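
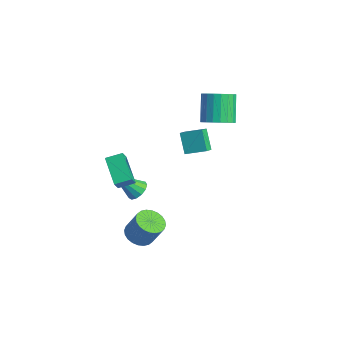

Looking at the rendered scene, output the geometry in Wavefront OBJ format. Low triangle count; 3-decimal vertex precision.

v 0.823 0.085 3.314
v 1.623 1.094 3.78
v 0.361 0.645 2.892
v 1.161 1.655 3.359
v 1.719 -0.075 2.121
v 2.519 0.935 2.588
v 1.257 0.486 1.7
v 2.057 1.495 2.166
v 0.167 -2.359 -1.461
v 0.802 -2.768 -1.546
v -0.467 -3.661 0.061
v 0.89 -2.468 -1.253
v 0.748 -2.134 -1.026
v 0.422 -1.871 -0.937
v 0.015 -1.763 -1.014
v -0.344 -1.845 -1.233
v -0.54 -2.089 -1.525
v -0.512 -2.42 -1.796
v -0.268 -2.731 -1.96
v 0.114 -2.924 -1.966
v 0.513 -2.938 -1.812
v 1.68 -4.365 0.713
v 0.001 -4.112 1.733
v 2.025 -3.408 1.044
v 0.346 -3.154 2.063
v 2.114 -4.806 1.537
v 0.435 -4.552 2.556
v 2.459 -3.848 1.867
v 0.78 -3.595 2.887
v 0.569 2.766 3.099
v 1.102 2.116 3.713
v 0.023 2.745 5.314
v -0.509 3.394 4.701
v 1.341 2.476 3.733
v 0.263 3.104 5.334
v 1.447 2.885 3.644
v 0.369 3.514 5.245
v 1.401 3.274 3.46
v 0.323 3.903 5.061
v 1.212 3.575 3.214
v 0.134 4.204 4.815
v 0.911 3.736 2.949
v -0.167 4.365 4.55
v 0.551 3.729 2.709
v -0.527 4.358 4.31
v 0.194 3.556 2.537
v -0.884 4.185 4.138
v -0.098 3.246 2.462
v -1.176 3.874 4.063
v -0.274 2.853 2.497
v -1.353 3.481 4.098
v -0.305 2.444 2.637
v -1.383 3.073 4.238
v -0.185 2.092 2.856
v -1.263 2.721 4.457
v 0.066 1.856 3.118
v -1.012 2.484 4.719
v 0.404 1.777 3.376
v -0.675 2.406 4.977
v 0.77 1.869 3.587
v -0.308 2.498 5.188
v 1.728 -3.085 -4.024
v 2.381 -2.551 -4.462
v 3.025 -2.102 -2.954
v 2.372 -2.635 -2.516
v 2.106 -2.307 -4.417
v 2.75 -1.857 -2.909
v 1.773 -2.181 -4.313
v 2.417 -1.731 -2.805
v 1.434 -2.192 -4.164
v 2.078 -1.743 -2.656
v 1.139 -2.34 -3.994
v 1.783 -1.89 -2.487
v 0.934 -2.601 -3.829
v 1.578 -2.151 -2.321
v 0.85 -2.935 -3.693
v 1.494 -2.486 -2.186
v 0.899 -3.292 -3.608
v 1.543 -2.843 -2.1
v 1.075 -3.618 -3.586
v 1.719 -3.169 -2.078
v 1.35 -3.863 -3.631
v 1.994 -3.413 -2.123
v 1.683 -3.989 -3.735
v 2.327 -3.539 -2.227
v 2.022 -3.977 -3.884
v 2.666 -3.528 -2.376
v 2.317 -3.83 -4.053
v 2.961 -3.38 -2.546
v 2.522 -3.569 -4.219
v 3.166 -3.119 -2.711
v 2.606 -3.234 -4.354
v 3.25 -2.785 -2.847
v 2.557 -2.877 -4.44
v 3.201 -2.428 -2.932
f 2 4 1
f 5 2 1
f 1 4 3
f 3 5 1
f 2 8 4
f 6 2 5
f 6 8 2
f 4 8 3
f 7 5 3
f 3 8 7
f 7 6 5
f 8 6 7
f 10 9 12
f 10 12 11
f 12 9 13
f 12 13 11
f 13 9 14
f 13 14 11
f 14 9 15
f 14 15 11
f 15 9 16
f 15 16 11
f 16 9 17
f 16 17 11
f 17 9 18
f 17 18 11
f 18 9 19
f 18 19 11
f 19 9 20
f 19 20 11
f 20 9 21
f 20 21 11
f 21 9 10
f 21 10 11
f 23 25 22
f 26 23 22
f 22 25 24
f 24 26 22
f 23 29 25
f 27 23 26
f 27 29 23
f 25 29 24
f 28 26 24
f 24 29 28
f 28 27 26
f 29 27 28
f 31 30 34
f 31 34 32
f 32 34 35
f 32 35 33
f 34 30 36
f 34 36 35
f 35 36 37
f 35 37 33
f 36 30 38
f 36 38 37
f 37 38 39
f 37 39 33
f 38 30 40
f 38 40 39
f 39 40 41
f 39 41 33
f 40 30 42
f 40 42 41
f 41 42 43
f 41 43 33
f 42 30 44
f 42 44 43
f 43 44 45
f 43 45 33
f 44 30 46
f 44 46 45
f 45 46 47
f 45 47 33
f 46 30 48
f 46 48 47
f 47 48 49
f 47 49 33
f 48 30 50
f 48 50 49
f 49 50 51
f 49 51 33
f 50 30 52
f 50 52 51
f 51 52 53
f 51 53 33
f 52 30 54
f 52 54 53
f 53 54 55
f 53 55 33
f 54 30 56
f 54 56 55
f 55 56 57
f 55 57 33
f 56 30 58
f 56 58 57
f 57 58 59
f 57 59 33
f 58 30 60
f 58 60 59
f 59 60 61
f 59 61 33
f 60 30 31
f 60 31 61
f 61 31 32
f 61 32 33
f 63 62 66
f 63 66 64
f 64 66 67
f 64 67 65
f 66 62 68
f 66 68 67
f 67 68 69
f 67 69 65
f 68 62 70
f 68 70 69
f 69 70 71
f 69 71 65
f 70 62 72
f 70 72 71
f 71 72 73
f 71 73 65
f 72 62 74
f 72 74 73
f 73 74 75
f 73 75 65
f 74 62 76
f 74 76 75
f 75 76 77
f 75 77 65
f 76 62 78
f 76 78 77
f 77 78 79
f 77 79 65
f 78 62 80
f 78 80 79
f 79 80 81
f 79 81 65
f 80 62 82
f 80 82 81
f 81 82 83
f 81 83 65
f 82 62 84
f 82 84 83
f 83 84 85
f 83 85 65
f 84 62 86
f 84 86 85
f 85 86 87
f 85 87 65
f 86 62 88
f 86 88 87
f 87 88 89
f 87 89 65
f 88 62 90
f 88 90 89
f 89 90 91
f 89 91 65
f 90 62 92
f 90 92 91
f 91 92 93
f 91 93 65
f 92 62 94
f 92 94 93
f 93 94 95
f 93 95 65
f 94 62 63
f 94 63 95
f 95 63 64
f 95 64 65



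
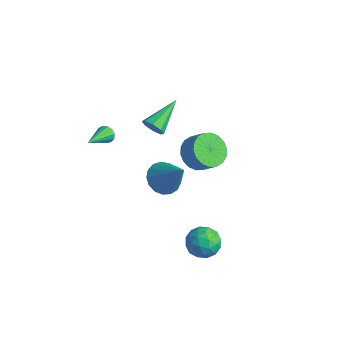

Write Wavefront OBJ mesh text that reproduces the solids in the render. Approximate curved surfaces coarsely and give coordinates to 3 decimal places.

v -2.481 -2.347 2.468
v -2.074 -2.382 2.18
v -2.119 -3.793 3.152
v -1.993 -2.25 2.415
v -2.067 -2.149 2.668
v -2.273 -2.111 2.857
v -2.544 -2.148 2.922
v -2.795 -2.248 2.844
v -2.947 -2.379 2.646
v -2.95 -2.501 2.392
v -2.805 -2.573 2.162
v -2.556 -2.574 2.029
v -2.284 -2.502 2.036
v -3.302 1.509 -0.475
v -3.027 1.773 -1.026
v -3.578 3.411 0.295
v -3.535 1.716 -1.069
v -3.906 1.538 -0.763
v -3.924 1.344 -0.289
v -3.578 1.246 0.076
v -3.07 1.303 0.118
v -2.698 1.48 -0.187
v -2.68 1.675 -0.661
v 1.447 -0.078 2.293
v 1.959 0.493 1.715
v 2.725 0.609 2.51
v 2.213 0.038 3.087
v 1.705 0.768 1.92
v 2.471 0.885 2.715
v 1.399 0.876 2.199
v 2.165 0.992 2.994
v 1.103 0.795 2.496
v 1.869 0.911 3.291
v 0.875 0.54 2.753
v 1.641 0.657 3.548
v 0.761 0.164 2.919
v 1.527 0.28 3.714
v 0.782 -0.261 2.96
v 1.548 -0.145 3.755
v 0.935 -0.649 2.87
v 1.701 -0.533 3.665
v 1.189 -0.925 2.665
v 1.955 -0.808 3.46
v 1.495 -1.032 2.386
v 2.261 -0.916 3.181
v 1.791 -0.951 2.089
v 2.557 -0.835 2.884
v 2.019 -0.697 1.832
v 2.785 -0.58 2.627
v 2.133 -0.32 1.666
v 2.899 -0.204 2.461
v 2.112 0.105 1.625
v 2.878 0.221 2.42
v -0.917 -0.014 -1.764
v -0.187 0.21 -2.346
v 0.417 0.074 -0.056
v -0.364 0.618 -2.229
v -0.667 0.881 -2.006
v -1.028 0.939 -1.727
v -1.363 0.778 -1.457
v -1.597 0.436 -1.257
v -1.674 -0.009 -1.174
v -1.578 -0.455 -1.225
v -1.331 -0.801 -1.401
v -0.989 -0.966 -1.659
v -0.63 -0.913 -1.942
v -0.338 -0.654 -2.184
v -0.178 -0.249 -2.33
v 2.982 -0.736 -2.163
v 3.895 -0.869 -2.224
v 2.745 -2.071 -2.796
v 3.658 -2.204 -2.857
v 3.245 -2.203 -2.029
v 3.392 -1.378 -1.638
v 3.248 -1.562 -3.382
v 3.395 -0.737 -2.991
v 4.06 -1.38 -2.977
v 4.058 -1.776 -2.141
v 2.582 -1.164 -2.879
v 2.58 -1.56 -2.043
v 3.46 -0.685 -2.138
v 3.18 -2.255 -2.882
v 2.938 -2.254 -2.396
v 3.475 -2.333 -2.432
v 3.163 -0.984 -1.793
v 3.7 -1.063 -1.829
v 3.318 -1.847 -1.715
v 2.94 -1.877 -3.191
v 3.477 -1.956 -3.227
v 3.165 -0.607 -2.588
v 3.702 -0.686 -2.624
v 3.322 -1.093 -3.305
v 4.093 -1.064 -2.616
v 3.954 -1.849 -2.989
v 3.713 -1.471 -3.297
v 3.799 -0.986 -3.067
v 4.092 -1.297 -2.125
v 3.953 -2.082 -2.497
v 3.71 -2.081 -2.011
v 3.796 -1.596 -1.781
v 4.189 -1.597 -2.568
v 2.687 -0.858 -2.523
v 2.548 -1.643 -2.895
v 2.844 -1.344 -3.239
v 2.93 -0.859 -3.009
v 2.686 -1.091 -2.031
v 2.547 -1.876 -2.404
v 2.841 -1.954 -1.953
v 2.927 -1.469 -1.723
v 2.451 -1.343 -2.452
f 2 1 4
f 2 4 3
f 4 1 5
f 4 5 3
f 5 1 6
f 5 6 3
f 6 1 7
f 6 7 3
f 7 1 8
f 7 8 3
f 8 1 9
f 8 9 3
f 9 1 10
f 9 10 3
f 10 1 11
f 10 11 3
f 11 1 12
f 11 12 3
f 12 1 13
f 12 13 3
f 13 1 2
f 13 2 3
f 15 14 17
f 15 17 16
f 17 14 18
f 17 18 16
f 18 14 19
f 18 19 16
f 19 14 20
f 19 20 16
f 20 14 21
f 20 21 16
f 21 14 22
f 21 22 16
f 22 14 23
f 22 23 16
f 23 14 15
f 23 15 16
f 25 24 28
f 25 28 26
f 26 28 29
f 26 29 27
f 28 24 30
f 28 30 29
f 29 30 31
f 29 31 27
f 30 24 32
f 30 32 31
f 31 32 33
f 31 33 27
f 32 24 34
f 32 34 33
f 33 34 35
f 33 35 27
f 34 24 36
f 34 36 35
f 35 36 37
f 35 37 27
f 36 24 38
f 36 38 37
f 37 38 39
f 37 39 27
f 38 24 40
f 38 40 39
f 39 40 41
f 39 41 27
f 40 24 42
f 40 42 41
f 41 42 43
f 41 43 27
f 42 24 44
f 42 44 43
f 43 44 45
f 43 45 27
f 44 24 46
f 44 46 45
f 45 46 47
f 45 47 27
f 46 24 48
f 46 48 47
f 47 48 49
f 47 49 27
f 48 24 50
f 48 50 49
f 49 50 51
f 49 51 27
f 50 24 52
f 50 52 51
f 51 52 53
f 51 53 27
f 52 24 25
f 52 25 53
f 53 25 26
f 53 26 27
f 55 54 57
f 55 57 56
f 57 54 58
f 57 58 56
f 58 54 59
f 58 59 56
f 59 54 60
f 59 60 56
f 60 54 61
f 60 61 56
f 61 54 62
f 61 62 56
f 62 54 63
f 62 63 56
f 63 54 64
f 63 64 56
f 64 54 65
f 64 65 56
f 65 54 66
f 65 66 56
f 66 54 67
f 66 67 56
f 67 54 68
f 67 68 56
f 68 54 55
f 68 55 56
f 69 106 85
f 106 80 109
f 85 109 74
f 106 109 85
f 69 85 81
f 85 74 86
f 81 86 70
f 85 86 81
f 69 81 90
f 81 70 91
f 90 91 76
f 81 91 90
f 69 90 102
f 90 76 105
f 102 105 79
f 90 105 102
f 69 102 106
f 102 79 110
f 106 110 80
f 102 110 106
f 70 86 97
f 86 74 100
f 97 100 78
f 86 100 97
f 74 109 87
f 109 80 108
f 87 108 73
f 109 108 87
f 80 110 107
f 110 79 103
f 107 103 71
f 110 103 107
f 79 105 104
f 105 76 92
f 104 92 75
f 105 92 104
f 76 91 96
f 91 70 93
f 96 93 77
f 91 93 96
f 72 98 84
f 98 78 99
f 84 99 73
f 98 99 84
f 72 84 82
f 84 73 83
f 82 83 71
f 84 83 82
f 72 82 89
f 82 71 88
f 89 88 75
f 82 88 89
f 72 89 94
f 89 75 95
f 94 95 77
f 89 95 94
f 72 94 98
f 94 77 101
f 98 101 78
f 94 101 98
f 73 99 87
f 99 78 100
f 87 100 74
f 99 100 87
f 71 83 107
f 83 73 108
f 107 108 80
f 83 108 107
f 75 88 104
f 88 71 103
f 104 103 79
f 88 103 104
f 77 95 96
f 95 75 92
f 96 92 76
f 95 92 96
f 78 101 97
f 101 77 93
f 97 93 70
f 101 93 97



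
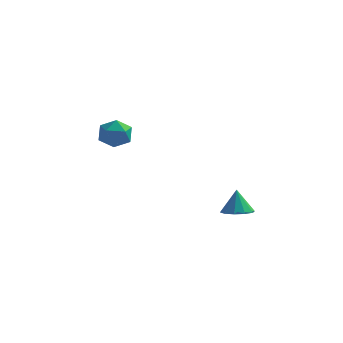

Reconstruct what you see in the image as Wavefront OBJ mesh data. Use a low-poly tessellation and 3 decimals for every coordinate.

v 4.014 -2.356 -2.89
v 4.903 -1.836 -2.887
v 3.826 -2.044 -1.23
v 4.435 -1.425 -3.017
v 3.807 -1.369 -3.099
v 3.257 -1.69 -3.101
v 2.997 -2.266 -3.022
v 3.125 -2.876 -2.893
v 3.593 -3.287 -2.763
v 4.222 -3.343 -2.681
v 4.771 -3.022 -2.679
v 5.032 -2.446 -2.758
v -3.834 -1.294 1.725
v -3.036 -2.16 1.692
v -4.944 -2.36 2.848
v -4.146 -3.226 2.815
v -3.905 -2.224 3.386
v -3.219 -1.565 2.692
v -4.761 -2.955 1.848
v -4.075 -2.296 1.154
v -3.609 -3.186 1.768
v -3.08 -2.735 2.719
v -4.9 -1.785 1.821
v -4.371 -1.334 2.772
f 2 1 4
f 2 4 3
f 4 1 5
f 4 5 3
f 5 1 6
f 5 6 3
f 6 1 7
f 6 7 3
f 7 1 8
f 7 8 3
f 8 1 9
f 8 9 3
f 9 1 10
f 9 10 3
f 10 1 11
f 10 11 3
f 11 1 12
f 11 12 3
f 12 1 2
f 12 2 3
f 13 24 18
f 13 18 14
f 13 14 20
f 13 20 23
f 13 23 24
f 14 18 22
f 18 24 17
f 24 23 15
f 23 20 19
f 20 14 21
f 16 22 17
f 16 17 15
f 16 15 19
f 16 19 21
f 16 21 22
f 17 22 18
f 15 17 24
f 19 15 23
f 21 19 20
f 22 21 14



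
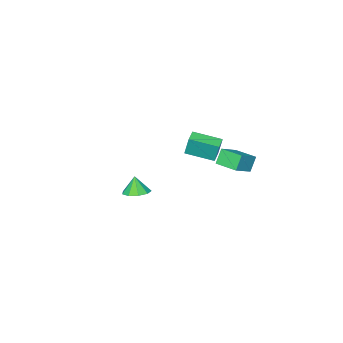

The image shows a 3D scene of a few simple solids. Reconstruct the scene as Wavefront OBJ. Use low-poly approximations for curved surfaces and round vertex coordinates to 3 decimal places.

v -4.244 0.699 -1.553
v -4.809 0.562 -0.595
v -4.459 2.201 -1.463
v -5.023 2.064 -0.505
v -2.957 0.836 -0.775
v -3.521 0.699 0.183
v -3.171 2.338 -0.685
v -3.736 2.201 0.273
v 3.845 1.789 0.497
v 4.271 2.456 0.748
v 3.715 1.471 1.563
v 3.718 2.579 0.717
v 3.224 2.333 0.583
v 3.021 1.832 0.409
v 3.203 1.311 0.276
v 3.686 1.014 0.246
v 4.243 1.079 0.334
v 4.614 1.477 0.498
v 4.625 2.02 0.661
v -4.04 -0.147 -0.874
v -4.114 0.147 0.462
v -3.285 0.374 -0.947
v -3.359 0.668 0.39
v -2.981 -1.628 -0.49
v -3.055 -1.334 0.847
v -2.226 -1.107 -0.562
v -2.3 -0.813 0.774
f 2 4 1
f 5 2 1
f 1 4 3
f 3 5 1
f 2 8 4
f 6 2 5
f 6 8 2
f 4 8 3
f 7 5 3
f 3 8 7
f 7 6 5
f 8 6 7
f 10 9 12
f 10 12 11
f 12 9 13
f 12 13 11
f 13 9 14
f 13 14 11
f 14 9 15
f 14 15 11
f 15 9 16
f 15 16 11
f 16 9 17
f 16 17 11
f 17 9 18
f 17 18 11
f 18 9 19
f 18 19 11
f 19 9 10
f 19 10 11
f 21 23 20
f 24 21 20
f 20 23 22
f 22 24 20
f 21 27 23
f 25 21 24
f 25 27 21
f 23 27 22
f 26 24 22
f 22 27 26
f 26 25 24
f 27 25 26



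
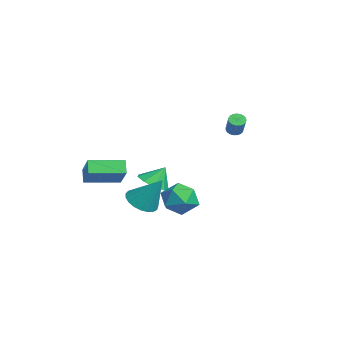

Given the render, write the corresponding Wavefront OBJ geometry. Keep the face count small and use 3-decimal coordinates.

v -2.762 -1.206 -1.628
v -2.076 -1.863 -1.23
v -2.738 -0.494 -0.492
v -1.743 -1.34 -1.565
v -1.887 -0.754 -1.929
v -2.44 -0.38 -2.152
v -3.144 -0.392 -2.13
v -3.67 -0.784 -1.872
v -3.77 -1.374 -1.501
v -3.399 -1.885 -1.188
v -2.73 -2.078 -1.082
v 2.837 -2.909 -0.795
v 3.654 -3.483 -0.865
v 3.643 -1.971 0.915
v 3.759 -3.153 -1.095
v 3.706 -2.781 -1.274
v 3.502 -2.432 -1.37
v 3.183 -2.165 -1.366
v 2.804 -2.027 -1.264
v 2.431 -2.041 -1.08
v 2.129 -2.206 -0.847
v 1.949 -2.492 -0.605
v 1.922 -2.85 -0.396
v 2.054 -3.219 -0.256
v 2.321 -3.534 -0.209
v 2.678 -3.741 -0.263
v 3.062 -3.804 -0.409
v 3.407 -3.713 -0.622
v 0.394 0.485 -1.309
v 1.438 0.512 -1.877
v 0.502 -1.432 -1.203
v 1.546 -1.405 -1.771
v 1.46 -0.98 -0.664
v 1.393 0.205 -0.73
v 0.547 -1.125 -2.35
v 0.48 0.06 -2.416
v 1.532 -0.483 -2.52
v 2.096 -0.393 -1.478
v -0.156 -0.527 -1.602
v 0.408 -0.437 -0.56
v -4.545 -4.887 -0.974
v -3.004 -4.832 0.284
v -4.502 -2.762 -1.12
v -2.96 -2.708 0.138
v -3.92 -4.952 -1.738
v -2.378 -4.898 -0.48
v -3.876 -2.828 -1.884
v -2.335 -2.773 -0.626
v -3.646 3.684 1.853
v -3.264 3.745 1.52
v -2.353 3.677 2.555
v -2.734 3.616 2.887
v -3.309 3.945 1.573
v -2.397 3.877 2.607
v -3.412 4.1 1.674
v -2.501 4.033 2.709
v -3.555 4.184 1.806
v -2.644 4.116 2.84
v -3.715 4.181 1.946
v -2.804 4.113 2.981
v -3.862 4.091 2.07
v -2.951 4.024 3.104
v -3.972 3.932 2.156
v -3.061 3.864 3.191
v -4.025 3.73 2.19
v -3.114 3.662 3.225
v -4.013 3.519 2.166
v -3.102 3.451 3.2
v -3.937 3.337 2.087
v -3.026 3.27 3.121
v -3.811 3.216 1.968
v -2.9 3.148 3.002
v -3.656 3.175 1.829
v -2.745 3.107 2.863
v -3.5 3.222 1.694
v -2.589 3.154 2.728
v -3.368 3.349 1.587
v -2.457 3.281 2.621
v -3.285 3.534 1.525
v -2.374 3.466 2.559
f 2 1 4
f 2 4 3
f 4 1 5
f 4 5 3
f 5 1 6
f 5 6 3
f 6 1 7
f 6 7 3
f 7 1 8
f 7 8 3
f 8 1 9
f 8 9 3
f 9 1 10
f 9 10 3
f 10 1 11
f 10 11 3
f 11 1 2
f 11 2 3
f 13 12 15
f 13 15 14
f 15 12 16
f 15 16 14
f 16 12 17
f 16 17 14
f 17 12 18
f 17 18 14
f 18 12 19
f 18 19 14
f 19 12 20
f 19 20 14
f 20 12 21
f 20 21 14
f 21 12 22
f 21 22 14
f 22 12 23
f 22 23 14
f 23 12 24
f 23 24 14
f 24 12 25
f 24 25 14
f 25 12 26
f 25 26 14
f 26 12 27
f 26 27 14
f 27 12 28
f 27 28 14
f 28 12 13
f 28 13 14
f 29 40 34
f 29 34 30
f 29 30 36
f 29 36 39
f 29 39 40
f 30 34 38
f 34 40 33
f 40 39 31
f 39 36 35
f 36 30 37
f 32 38 33
f 32 33 31
f 32 31 35
f 32 35 37
f 32 37 38
f 33 38 34
f 31 33 40
f 35 31 39
f 37 35 36
f 38 37 30
f 42 44 41
f 45 42 41
f 41 44 43
f 43 45 41
f 42 48 44
f 46 42 45
f 46 48 42
f 44 48 43
f 47 45 43
f 43 48 47
f 47 46 45
f 48 46 47
f 50 49 53
f 50 53 51
f 51 53 54
f 51 54 52
f 53 49 55
f 53 55 54
f 54 55 56
f 54 56 52
f 55 49 57
f 55 57 56
f 56 57 58
f 56 58 52
f 57 49 59
f 57 59 58
f 58 59 60
f 58 60 52
f 59 49 61
f 59 61 60
f 60 61 62
f 60 62 52
f 61 49 63
f 61 63 62
f 62 63 64
f 62 64 52
f 63 49 65
f 63 65 64
f 64 65 66
f 64 66 52
f 65 49 67
f 65 67 66
f 66 67 68
f 66 68 52
f 67 49 69
f 67 69 68
f 68 69 70
f 68 70 52
f 69 49 71
f 69 71 70
f 70 71 72
f 70 72 52
f 71 49 73
f 71 73 72
f 72 73 74
f 72 74 52
f 73 49 75
f 73 75 74
f 74 75 76
f 74 76 52
f 75 49 77
f 75 77 76
f 76 77 78
f 76 78 52
f 77 49 79
f 77 79 78
f 78 79 80
f 78 80 52
f 79 49 50
f 79 50 80
f 80 50 51
f 80 51 52



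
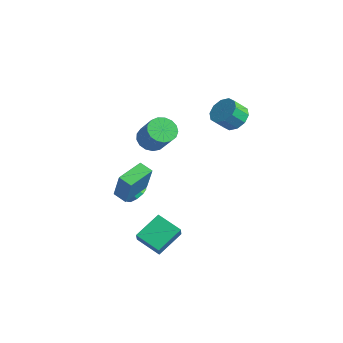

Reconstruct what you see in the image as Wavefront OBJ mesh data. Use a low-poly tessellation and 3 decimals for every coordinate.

v 3.95 -4.344 -3.253
v 2.46 -4.742 -2.639
v 3.866 -2.665 -2.369
v 2.376 -3.062 -1.755
v 4.424 -4.778 -2.385
v 2.934 -5.175 -1.771
v 4.34 -3.098 -1.501
v 2.85 -3.496 -0.887
v -2.461 0.374 1.06
v -1.788 0.837 0.556
v -0.506 0.629 2.076
v -1.179 0.166 2.58
v -2.005 1.172 0.784
v -0.722 0.964 2.304
v -2.326 1.324 1.075
v -1.043 1.116 2.596
v -2.678 1.259 1.363
v -1.395 1.051 2.884
v -2.98 0.99 1.582
v -1.698 0.782 3.102
v -3.164 0.581 1.681
v -1.881 0.373 3.201
v -3.186 0.124 1.637
v -1.904 -0.084 3.158
v -3.043 -0.276 1.462
v -1.76 -0.484 2.982
v -2.766 -0.526 1.194
v -1.484 -0.734 2.714
v -2.42 -0.571 0.895
v -1.137 -0.779 2.416
v -2.083 -0.399 0.635
v -0.8 -0.607 2.155
v -1.832 -0.05 0.471
v -0.55 -0.258 1.992
v -1.726 0.396 0.443
v -0.444 0.188 1.963
v 1.127 3.788 3.223
v 1.913 4.102 3.737
v 1.659 3.305 4.611
v 0.873 2.992 4.097
v 1.43 4.439 3.904
v 1.176 3.643 4.779
v 0.832 4.528 3.811
v 0.578 3.731 4.686
v 0.346 4.334 3.493
v 0.093 3.537 4.368
v 0.159 3.932 3.072
v -0.095 3.135 3.947
v 0.341 3.475 2.709
v 0.087 2.678 3.583
v 0.824 3.137 2.541
v 0.57 2.341 3.416
v 1.422 3.049 2.634
v 1.168 2.252 3.509
v 1.907 3.243 2.952
v 1.654 2.446 3.827
v 2.095 3.645 3.373
v 1.841 2.848 4.248
v -0.156 -4.309 -0.421
v 0.586 -4.484 1.493
v -0.451 -2.524 -0.143
v 0.29 -2.7 1.771
v 0.69 -4.12 -0.731
v 1.431 -4.296 1.183
v 0.394 -2.336 -0.453
v 1.136 -2.511 1.461
v -2.276 -0.953 -3.257
v -1.675 -1.407 -3.094
v -2.964 -1.507 -2.263
v -1.642 -0.958 -2.821
v -1.904 -0.507 -2.751
v -2.341 -0.264 -2.919
v -2.747 -0.344 -3.244
v -2.933 -0.709 -3.576
v -2.811 -1.188 -3.758
v -2.439 -1.557 -3.706
v -1.99 -1.643 -3.444
f 2 4 1
f 5 2 1
f 1 4 3
f 3 5 1
f 2 8 4
f 6 2 5
f 6 8 2
f 4 8 3
f 7 5 3
f 3 8 7
f 7 6 5
f 8 6 7
f 10 9 13
f 10 13 11
f 11 13 14
f 11 14 12
f 13 9 15
f 13 15 14
f 14 15 16
f 14 16 12
f 15 9 17
f 15 17 16
f 16 17 18
f 16 18 12
f 17 9 19
f 17 19 18
f 18 19 20
f 18 20 12
f 19 9 21
f 19 21 20
f 20 21 22
f 20 22 12
f 21 9 23
f 21 23 22
f 22 23 24
f 22 24 12
f 23 9 25
f 23 25 24
f 24 25 26
f 24 26 12
f 25 9 27
f 25 27 26
f 26 27 28
f 26 28 12
f 27 9 29
f 27 29 28
f 28 29 30
f 28 30 12
f 29 9 31
f 29 31 30
f 30 31 32
f 30 32 12
f 31 9 33
f 31 33 32
f 32 33 34
f 32 34 12
f 33 9 35
f 33 35 34
f 34 35 36
f 34 36 12
f 35 9 10
f 35 10 36
f 36 10 11
f 36 11 12
f 38 37 41
f 38 41 39
f 39 41 42
f 39 42 40
f 41 37 43
f 41 43 42
f 42 43 44
f 42 44 40
f 43 37 45
f 43 45 44
f 44 45 46
f 44 46 40
f 45 37 47
f 45 47 46
f 46 47 48
f 46 48 40
f 47 37 49
f 47 49 48
f 48 49 50
f 48 50 40
f 49 37 51
f 49 51 50
f 50 51 52
f 50 52 40
f 51 37 53
f 51 53 52
f 52 53 54
f 52 54 40
f 53 37 55
f 53 55 54
f 54 55 56
f 54 56 40
f 55 37 57
f 55 57 56
f 56 57 58
f 56 58 40
f 57 37 38
f 57 38 58
f 58 38 39
f 58 39 40
f 60 62 59
f 63 60 59
f 59 62 61
f 61 63 59
f 60 66 62
f 64 60 63
f 64 66 60
f 62 66 61
f 65 63 61
f 61 66 65
f 65 64 63
f 66 64 65
f 68 67 70
f 68 70 69
f 70 67 71
f 70 71 69
f 71 67 72
f 71 72 69
f 72 67 73
f 72 73 69
f 73 67 74
f 73 74 69
f 74 67 75
f 74 75 69
f 75 67 76
f 75 76 69
f 76 67 77
f 76 77 69
f 77 67 68
f 77 68 69



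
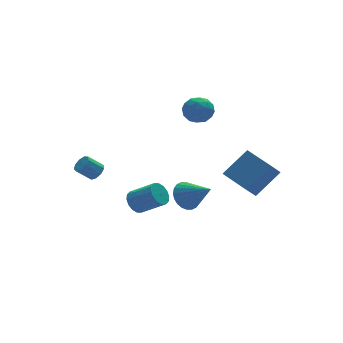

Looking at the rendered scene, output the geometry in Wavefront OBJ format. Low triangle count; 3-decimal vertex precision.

v 3.216 -4.341 -0.182
v 2.359 -4.86 0.824
v 2.632 -2.523 0.258
v 1.774 -3.042 1.264
v 4.806 -4.178 1.256
v 3.948 -4.697 2.262
v 4.221 -2.36 1.696
v 3.364 -2.879 2.702
v -3.419 2.993 -0.636
v -3.051 3.431 -0.35
v -3.912 3.625 0.463
v -4.281 3.187 0.176
v -3.298 3.621 -0.657
v -4.159 3.815 0.155
v -3.602 3.517 -0.955
v -4.463 3.711 -0.142
v -3.82 3.168 -1.103
v -4.682 3.362 -0.291
v -3.851 2.737 -1.033
v -4.713 2.931 -0.221
v -3.68 2.426 -0.777
v -4.542 2.62 0.035
v -3.387 2.38 -0.456
v -4.249 2.574 0.357
v -3.109 2.621 -0.218
v -3.97 2.815 0.594
v -2.976 3.036 -0.176
v -3.838 3.23 0.636
v 0.866 -0.175 -1.951
v 1.287 -0.609 -2.785
v 1.694 -1.685 -0.749
v 1.579 -0.358 -2.672
v 1.763 -0.079 -2.448
v 1.81 0.185 -2.149
v 1.714 0.394 -1.82
v 1.489 0.517 -1.511
v 1.168 0.534 -1.268
v 0.802 0.444 -1.13
v 0.446 0.259 -1.117
v 0.153 0.008 -1.231
v -0.031 -0.271 -1.454
v -0.078 -0.535 -1.753
v 0.018 -0.745 -2.082
v 0.243 -0.867 -2.392
v 0.564 -0.885 -2.634
v 0.93 -0.794 -2.772
v 1.886 2.759 3.604
v 2.64 2.964 2.964
v 2.72 1.476 4.176
v 3.474 1.681 3.536
v 3.286 2.301 4.31
v 2.771 3.094 3.957
v 2.589 1.346 3.183
v 2.074 2.139 2.83
v 3.075 2.09 2.705
v 3.505 2.681 3.401
v 1.855 1.759 3.739
v 2.285 2.35 4.435
v 2.19 2.974 3.234
v 3.17 1.466 3.906
v 3.06 1.831 4.361
v 3.503 1.951 3.985
v 2.267 3.051 3.817
v 2.71 3.171 3.441
v 3.089 2.782 4.232
v 2.65 1.269 3.699
v 3.093 1.389 3.323
v 1.857 2.489 3.155
v 2.3 2.609 2.779
v 2.271 1.658 2.908
v 2.889 2.581 2.705
v 3.378 1.827 3.042
v 2.859 1.63 2.834
v 2.556 2.096 2.626
v 3.142 2.928 3.114
v 3.631 2.174 3.451
v 3.521 2.539 3.906
v 3.218 3.005 3.698
v 3.397 2.415 2.962
v 1.729 2.266 3.689
v 2.218 1.512 4.026
v 2.142 1.435 3.442
v 1.839 1.901 3.234
v 1.982 2.613 4.098
v 2.471 1.859 4.435
v 2.804 2.344 4.514
v 2.501 2.81 4.306
v 1.963 2.025 4.178
v -2.375 -0.326 -1.569
v -1.905 0.316 -1.415
v -0.835 -0.713 -0.397
v -1.305 -1.354 -0.551
v -2.193 0.317 -1.111
v -1.123 -0.712 -0.093
v -2.53 0.146 -0.929
v -1.46 -0.883 0.089
v -2.826 -0.151 -0.919
v -1.755 -1.18 0.099
v -3 -0.495 -1.083
v -1.93 -1.524 -0.065
v -3.008 -0.794 -1.377
v -1.938 -1.823 -0.359
v -2.845 -0.967 -1.723
v -1.775 -1.996 -0.705
v -2.557 -0.968 -2.027
v -1.487 -1.997 -1.009
v -2.22 -0.797 -2.209
v -1.15 -1.826 -1.191
v -1.925 -0.5 -2.219
v -0.854 -1.529 -1.201
v -1.75 -0.156 -2.055
v -0.68 -1.185 -1.037
v -1.742 0.143 -1.761
v -0.672 -0.886 -0.743
f 2 4 1
f 5 2 1
f 1 4 3
f 3 5 1
f 2 8 4
f 6 2 5
f 6 8 2
f 4 8 3
f 7 5 3
f 3 8 7
f 7 6 5
f 8 6 7
f 10 9 13
f 10 13 11
f 11 13 14
f 11 14 12
f 13 9 15
f 13 15 14
f 14 15 16
f 14 16 12
f 15 9 17
f 15 17 16
f 16 17 18
f 16 18 12
f 17 9 19
f 17 19 18
f 18 19 20
f 18 20 12
f 19 9 21
f 19 21 20
f 20 21 22
f 20 22 12
f 21 9 23
f 21 23 22
f 22 23 24
f 22 24 12
f 23 9 25
f 23 25 24
f 24 25 26
f 24 26 12
f 25 9 27
f 25 27 26
f 26 27 28
f 26 28 12
f 27 9 10
f 27 10 28
f 28 10 11
f 28 11 12
f 30 29 32
f 30 32 31
f 32 29 33
f 32 33 31
f 33 29 34
f 33 34 31
f 34 29 35
f 34 35 31
f 35 29 36
f 35 36 31
f 36 29 37
f 36 37 31
f 37 29 38
f 37 38 31
f 38 29 39
f 38 39 31
f 39 29 40
f 39 40 31
f 40 29 41
f 40 41 31
f 41 29 42
f 41 42 31
f 42 29 43
f 42 43 31
f 43 29 44
f 43 44 31
f 44 29 45
f 44 45 31
f 45 29 46
f 45 46 31
f 46 29 30
f 46 30 31
f 47 84 63
f 84 58 87
f 63 87 52
f 84 87 63
f 47 63 59
f 63 52 64
f 59 64 48
f 63 64 59
f 47 59 68
f 59 48 69
f 68 69 54
f 59 69 68
f 47 68 80
f 68 54 83
f 80 83 57
f 68 83 80
f 47 80 84
f 80 57 88
f 84 88 58
f 80 88 84
f 48 64 75
f 64 52 78
f 75 78 56
f 64 78 75
f 52 87 65
f 87 58 86
f 65 86 51
f 87 86 65
f 58 88 85
f 88 57 81
f 85 81 49
f 88 81 85
f 57 83 82
f 83 54 70
f 82 70 53
f 83 70 82
f 54 69 74
f 69 48 71
f 74 71 55
f 69 71 74
f 50 76 62
f 76 56 77
f 62 77 51
f 76 77 62
f 50 62 60
f 62 51 61
f 60 61 49
f 62 61 60
f 50 60 67
f 60 49 66
f 67 66 53
f 60 66 67
f 50 67 72
f 67 53 73
f 72 73 55
f 67 73 72
f 50 72 76
f 72 55 79
f 76 79 56
f 72 79 76
f 51 77 65
f 77 56 78
f 65 78 52
f 77 78 65
f 49 61 85
f 61 51 86
f 85 86 58
f 61 86 85
f 53 66 82
f 66 49 81
f 82 81 57
f 66 81 82
f 55 73 74
f 73 53 70
f 74 70 54
f 73 70 74
f 56 79 75
f 79 55 71
f 75 71 48
f 79 71 75
f 90 89 93
f 90 93 91
f 91 93 94
f 91 94 92
f 93 89 95
f 93 95 94
f 94 95 96
f 94 96 92
f 95 89 97
f 95 97 96
f 96 97 98
f 96 98 92
f 97 89 99
f 97 99 98
f 98 99 100
f 98 100 92
f 99 89 101
f 99 101 100
f 100 101 102
f 100 102 92
f 101 89 103
f 101 103 102
f 102 103 104
f 102 104 92
f 103 89 105
f 103 105 104
f 104 105 106
f 104 106 92
f 105 89 107
f 105 107 106
f 106 107 108
f 106 108 92
f 107 89 109
f 107 109 108
f 108 109 110
f 108 110 92
f 109 89 111
f 109 111 110
f 110 111 112
f 110 112 92
f 111 89 113
f 111 113 112
f 112 113 114
f 112 114 92
f 113 89 90
f 113 90 114
f 114 90 91
f 114 91 92



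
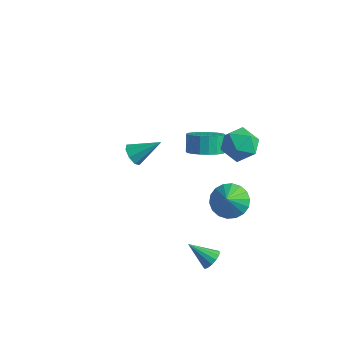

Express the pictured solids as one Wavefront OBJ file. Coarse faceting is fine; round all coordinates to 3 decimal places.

v -3.425 1.472 -2.467
v -3.145 1.776 -3.093
v -2.195 2.468 -1.433
v -3.578 2.083 -2.874
v -3.921 2.032 -2.417
v -3.973 1.653 -1.989
v -3.704 1.168 -1.841
v -3.272 0.861 -2.06
v -2.928 0.912 -2.517
v -2.876 1.291 -2.945
v 1.111 1.815 0.178
v 1.68 1.222 0.846
v 1.299 1.851 1.73
v 0.729 2.445 1.062
v 1.981 1.567 0.73
v 1.599 2.196 1.614
v 2.108 1.961 0.505
v 1.727 2.59 1.389
v 2.039 2.326 0.215
v 1.657 2.955 1.099
v 1.785 2.591 -0.083
v 1.404 3.22 0.801
v 1.398 2.701 -0.328
v 1.017 3.33 0.556
v 0.954 2.637 -0.474
v 0.573 3.266 0.41
v 0.541 2.409 -0.49
v 0.16 3.038 0.394
v 0.241 2.064 -0.374
v -0.141 2.693 0.51
v 0.113 1.67 -0.149
v -0.268 2.299 0.735
v 0.183 1.305 0.141
v -0.199 1.934 1.025
v 0.436 1.04 0.439
v 0.055 1.669 1.323
v 0.823 0.93 0.684
v 0.442 1.559 1.568
v 1.267 0.994 0.83
v 0.886 1.623 1.714
v 4.603 -3.048 -2.974
v 4.964 -2.924 -2.435
v 3.317 -3.332 -2.046
v 4.832 -2.622 -2.525
v 4.639 -2.434 -2.736
v 4.436 -2.411 -3.01
v 4.278 -2.559 -3.274
v 4.207 -2.838 -3.458
v 4.242 -3.173 -3.512
v 4.374 -3.475 -3.422
v 4.567 -3.663 -3.211
v 4.769 -3.686 -2.937
v 4.927 -3.538 -2.673
v 4.998 -3.259 -2.489
v 3.462 0.547 -1.753
v 4.218 0.003 -2.339
v 3.818 -0.387 -0.427
v 4.474 0.373 -2.147
v 4.531 0.778 -1.877
v 4.375 1.136 -1.582
v 4.039 1.379 -1.321
v 3.589 1.456 -1.146
v 3.113 1.353 -1.091
v 2.707 1.091 -1.166
v 2.45 0.721 -1.358
v 2.394 0.317 -1.628
v 2.549 -0.042 -1.923
v 2.885 -0.284 -2.184
v 3.336 -0.362 -2.359
v 3.811 -0.259 -2.415
v 3.386 1.887 2.688
v 4.248 1.263 2.29
v 3.212 0.737 4.11
v 4.074 0.113 3.712
v 4.268 1.154 4.124
v 4.376 1.865 3.245
v 3.084 0.135 3.155
v 3.192 0.846 2.276
v 4.062 0.181 2.579
v 4.793 0.811 3.177
v 2.667 1.189 3.223
v 3.398 1.819 3.821
f 2 1 4
f 2 4 3
f 4 1 5
f 4 5 3
f 5 1 6
f 5 6 3
f 6 1 7
f 6 7 3
f 7 1 8
f 7 8 3
f 8 1 9
f 8 9 3
f 9 1 10
f 9 10 3
f 10 1 2
f 10 2 3
f 12 11 15
f 12 15 13
f 13 15 16
f 13 16 14
f 15 11 17
f 15 17 16
f 16 17 18
f 16 18 14
f 17 11 19
f 17 19 18
f 18 19 20
f 18 20 14
f 19 11 21
f 19 21 20
f 20 21 22
f 20 22 14
f 21 11 23
f 21 23 22
f 22 23 24
f 22 24 14
f 23 11 25
f 23 25 24
f 24 25 26
f 24 26 14
f 25 11 27
f 25 27 26
f 26 27 28
f 26 28 14
f 27 11 29
f 27 29 28
f 28 29 30
f 28 30 14
f 29 11 31
f 29 31 30
f 30 31 32
f 30 32 14
f 31 11 33
f 31 33 32
f 32 33 34
f 32 34 14
f 33 11 35
f 33 35 34
f 34 35 36
f 34 36 14
f 35 11 37
f 35 37 36
f 36 37 38
f 36 38 14
f 37 11 39
f 37 39 38
f 38 39 40
f 38 40 14
f 39 11 12
f 39 12 40
f 40 12 13
f 40 13 14
f 42 41 44
f 42 44 43
f 44 41 45
f 44 45 43
f 45 41 46
f 45 46 43
f 46 41 47
f 46 47 43
f 47 41 48
f 47 48 43
f 48 41 49
f 48 49 43
f 49 41 50
f 49 50 43
f 50 41 51
f 50 51 43
f 51 41 52
f 51 52 43
f 52 41 53
f 52 53 43
f 53 41 54
f 53 54 43
f 54 41 42
f 54 42 43
f 56 55 58
f 56 58 57
f 58 55 59
f 58 59 57
f 59 55 60
f 59 60 57
f 60 55 61
f 60 61 57
f 61 55 62
f 61 62 57
f 62 55 63
f 62 63 57
f 63 55 64
f 63 64 57
f 64 55 65
f 64 65 57
f 65 55 66
f 65 66 57
f 66 55 67
f 66 67 57
f 67 55 68
f 67 68 57
f 68 55 69
f 68 69 57
f 69 55 70
f 69 70 57
f 70 55 56
f 70 56 57
f 71 82 76
f 71 76 72
f 71 72 78
f 71 78 81
f 71 81 82
f 72 76 80
f 76 82 75
f 82 81 73
f 81 78 77
f 78 72 79
f 74 80 75
f 74 75 73
f 74 73 77
f 74 77 79
f 74 79 80
f 75 80 76
f 73 75 82
f 77 73 81
f 79 77 78
f 80 79 72



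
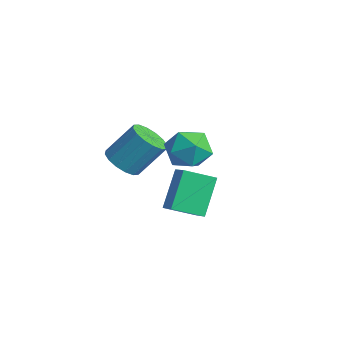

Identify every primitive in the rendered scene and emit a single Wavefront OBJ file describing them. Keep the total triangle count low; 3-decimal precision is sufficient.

v 2.903 0.226 3.176
v 3.607 -0.633 3.084
v 2.013 -0.347 1.716
v 2.717 -1.206 1.624
v 1.995 -1.164 2.473
v 2.546 -0.81 3.375
v 3.074 -0.17 1.425
v 3.625 0.184 2.327
v 3.713 -0.878 2.002
v 3.046 -1.493 2.65
v 2.574 0.513 2.15
v 1.907 -0.102 2.798
v -1.449 -1.173 -0.624
v -0.531 -1.159 -0.905
v -0.093 0.006 0.583
v -1.011 -0.007 0.864
v -0.744 -0.777 -1.141
v -0.306 0.388 0.347
v -1.145 -0.501 -1.239
v -0.707 0.664 0.249
v -1.628 -0.405 -1.172
v -1.19 0.76 0.316
v -2.063 -0.515 -0.958
v -1.625 0.65 0.53
v -2.334 -0.801 -0.655
v -1.896 0.364 0.833
v -2.367 -1.186 -0.343
v -1.929 -0.021 1.145
v -2.154 -1.568 -0.107
v -1.716 -0.403 1.381
v -1.753 -1.844 -0.009
v -1.315 -0.679 1.479
v -1.27 -1.94 -0.076
v -0.832 -0.775 1.412
v -0.835 -1.83 -0.29
v -0.397 -0.665 1.198
v -0.564 -1.544 -0.593
v -0.126 -0.379 0.895
v -0.161 2.442 -2.127
v -0.767 1.112 -1.5
v 0.801 2.27 -1.56
v 0.195 0.94 -0.933
v 0.605 1.32 -3.767
v -0.001 -0.01 -3.14
v 1.567 1.148 -3.2
v 0.961 -0.182 -2.573
f 1 12 6
f 1 6 2
f 1 2 8
f 1 8 11
f 1 11 12
f 2 6 10
f 6 12 5
f 12 11 3
f 11 8 7
f 8 2 9
f 4 10 5
f 4 5 3
f 4 3 7
f 4 7 9
f 4 9 10
f 5 10 6
f 3 5 12
f 7 3 11
f 9 7 8
f 10 9 2
f 14 13 17
f 14 17 15
f 15 17 18
f 15 18 16
f 17 13 19
f 17 19 18
f 18 19 20
f 18 20 16
f 19 13 21
f 19 21 20
f 20 21 22
f 20 22 16
f 21 13 23
f 21 23 22
f 22 23 24
f 22 24 16
f 23 13 25
f 23 25 24
f 24 25 26
f 24 26 16
f 25 13 27
f 25 27 26
f 26 27 28
f 26 28 16
f 27 13 29
f 27 29 28
f 28 29 30
f 28 30 16
f 29 13 31
f 29 31 30
f 30 31 32
f 30 32 16
f 31 13 33
f 31 33 32
f 32 33 34
f 32 34 16
f 33 13 35
f 33 35 34
f 34 35 36
f 34 36 16
f 35 13 37
f 35 37 36
f 36 37 38
f 36 38 16
f 37 13 14
f 37 14 38
f 38 14 15
f 38 15 16
f 40 42 39
f 43 40 39
f 39 42 41
f 41 43 39
f 40 46 42
f 44 40 43
f 44 46 40
f 42 46 41
f 45 43 41
f 41 46 45
f 45 44 43
f 46 44 45



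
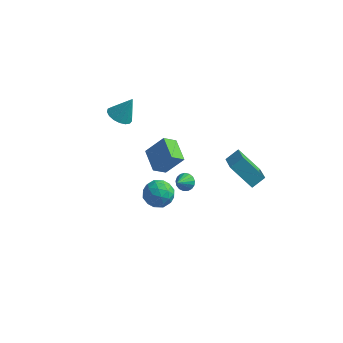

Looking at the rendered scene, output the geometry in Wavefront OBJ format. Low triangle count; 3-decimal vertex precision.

v -3.819 1.197 2.335
v -3.085 0.935 2.082
v -3.181 1.683 3.685
v -3.101 1.307 1.956
v -3.281 1.653 1.917
v -3.585 1.895 1.973
v -3.942 1.977 2.113
v -4.271 1.881 2.303
v -4.497 1.628 2.501
v -4.568 1.276 2.661
v -4.467 0.907 2.746
v -4.217 0.604 2.737
v -3.877 0.437 2.636
v -3.523 0.444 2.466
v -3.237 0.624 2.266
v 1.847 -3.399 2.615
v 2.417 -3.501 2.641
v 1.673 -4.201 3.285
v 2.373 -3.32 2.846
v 2.208 -3.156 2.999
v 1.96 -3.049 3.063
v 1.687 -3.021 3.025
v 1.45 -3.08 2.893
v 1.304 -3.212 2.697
v 1.283 -3.387 2.482
v 1.39 -3.565 2.298
v 1.603 -3.704 2.186
v 1.871 -3.774 2.173
v 2.134 -3.757 2.26
v 2.331 -3.659 2.429
v -2.206 3.125 -2.707
v -2.766 2.494 -2.049
v -1.2 3.54 -1.454
v -1.76 2.909 -0.795
v -1.26 1.911 -3.065
v -1.82 1.28 -2.406
v -0.254 2.326 -1.811
v -0.814 1.695 -1.153
v 2.196 2.592 -1.154
v 2.994 0.987 -0.041
v 2.753 3.234 -0.627
v 3.55 1.629 0.486
v 3.61 2.411 -2.426
v 4.407 0.806 -1.313
v 4.166 3.053 -1.899
v 4.964 1.448 -0.786
v -1.059 -1.524 -1.095
v -0.425 -1.088 -0.491
v -0.115 -2.792 -1.169
v 0.519 -2.356 -0.565
v -0.353 -2.647 -0.232
v -0.937 -1.864 -0.186
v 0.397 -2.016 -1.474
v -0.187 -1.233 -1.428
v 0.474 -1.392 -0.725
v 0.011 -1.782 0.043
v -0.551 -2.098 -1.703
v -1.014 -2.488 -0.935
v -0.825 -1.195 -0.786
v 0.285 -2.685 -0.874
v -0.228 -2.857 -0.678
v 0.145 -2.6 -0.323
v -1.125 -1.651 -0.607
v -0.753 -1.395 -0.252
v -0.711 -2.311 -0.1
v 0.213 -2.485 -1.408
v 0.585 -2.229 -1.053
v -0.685 -1.28 -1.337
v -0.312 -1.023 -0.982
v 0.171 -1.569 -1.56
v 0.076 -1.117 -0.569
v 0.631 -1.862 -0.613
v 0.559 -1.663 -1.147
v 0.216 -1.202 -1.12
v -0.196 -1.347 -0.118
v 0.358 -2.092 -0.162
v -0.154 -2.263 0.034
v -0.497 -1.803 0.061
v 0.332 -1.525 -0.255
v -0.898 -1.788 -1.498
v -0.344 -2.533 -1.542
v -0.043 -2.077 -1.721
v -0.386 -1.617 -1.694
v -1.171 -2.018 -1.047
v -0.616 -2.763 -1.091
v -0.756 -2.678 -0.54
v -1.099 -2.217 -0.513
v -0.872 -2.355 -1.405
f 2 1 4
f 2 4 3
f 4 1 5
f 4 5 3
f 5 1 6
f 5 6 3
f 6 1 7
f 6 7 3
f 7 1 8
f 7 8 3
f 8 1 9
f 8 9 3
f 9 1 10
f 9 10 3
f 10 1 11
f 10 11 3
f 11 1 12
f 11 12 3
f 12 1 13
f 12 13 3
f 13 1 14
f 13 14 3
f 14 1 15
f 14 15 3
f 15 1 2
f 15 2 3
f 17 16 19
f 17 19 18
f 19 16 20
f 19 20 18
f 20 16 21
f 20 21 18
f 21 16 22
f 21 22 18
f 22 16 23
f 22 23 18
f 23 16 24
f 23 24 18
f 24 16 25
f 24 25 18
f 25 16 26
f 25 26 18
f 26 16 27
f 26 27 18
f 27 16 28
f 27 28 18
f 28 16 29
f 28 29 18
f 29 16 30
f 29 30 18
f 30 16 17
f 30 17 18
f 32 34 31
f 35 32 31
f 31 34 33
f 33 35 31
f 32 38 34
f 36 32 35
f 36 38 32
f 34 38 33
f 37 35 33
f 33 38 37
f 37 36 35
f 38 36 37
f 40 42 39
f 43 40 39
f 39 42 41
f 41 43 39
f 40 46 42
f 44 40 43
f 44 46 40
f 42 46 41
f 45 43 41
f 41 46 45
f 45 44 43
f 46 44 45
f 47 84 63
f 84 58 87
f 63 87 52
f 84 87 63
f 47 63 59
f 63 52 64
f 59 64 48
f 63 64 59
f 47 59 68
f 59 48 69
f 68 69 54
f 59 69 68
f 47 68 80
f 68 54 83
f 80 83 57
f 68 83 80
f 47 80 84
f 80 57 88
f 84 88 58
f 80 88 84
f 48 64 75
f 64 52 78
f 75 78 56
f 64 78 75
f 52 87 65
f 87 58 86
f 65 86 51
f 87 86 65
f 58 88 85
f 88 57 81
f 85 81 49
f 88 81 85
f 57 83 82
f 83 54 70
f 82 70 53
f 83 70 82
f 54 69 74
f 69 48 71
f 74 71 55
f 69 71 74
f 50 76 62
f 76 56 77
f 62 77 51
f 76 77 62
f 50 62 60
f 62 51 61
f 60 61 49
f 62 61 60
f 50 60 67
f 60 49 66
f 67 66 53
f 60 66 67
f 50 67 72
f 67 53 73
f 72 73 55
f 67 73 72
f 50 72 76
f 72 55 79
f 76 79 56
f 72 79 76
f 51 77 65
f 77 56 78
f 65 78 52
f 77 78 65
f 49 61 85
f 61 51 86
f 85 86 58
f 61 86 85
f 53 66 82
f 66 49 81
f 82 81 57
f 66 81 82
f 55 73 74
f 73 53 70
f 74 70 54
f 73 70 74
f 56 79 75
f 79 55 71
f 75 71 48
f 79 71 75



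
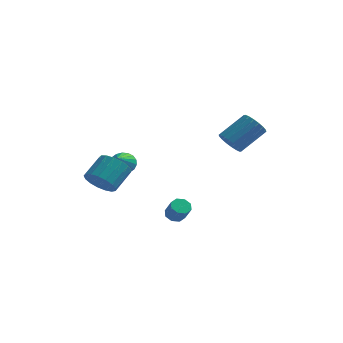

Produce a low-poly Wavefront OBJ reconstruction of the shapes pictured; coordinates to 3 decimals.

v -3.405 -2.56 0.847
v -2.898 -3.176 1.345
v -2.407 -2.055 2.23
v -2.915 -1.44 1.733
v -2.617 -3.042 1.02
v -2.126 -1.921 1.905
v -2.516 -2.798 0.656
v -2.026 -1.677 1.541
v -2.619 -2.5 0.335
v -2.129 -1.379 1.22
v -2.903 -2.215 0.132
v -2.412 -1.095 1.017
v -3.301 -2.01 0.093
v -2.811 -0.889 0.978
v -3.723 -1.931 0.226
v -3.233 -0.81 1.111
v -4.073 -1.996 0.502
v -3.582 -0.875 1.387
v -4.269 -2.19 0.857
v -3.779 -1.069 1.742
v -4.268 -2.469 1.21
v -3.777 -1.348 2.095
v -4.069 -2.769 1.48
v -3.578 -1.649 2.365
v -3.718 -3.022 1.605
v -3.227 -1.901 2.49
v -3.295 -3.168 1.556
v -2.805 -2.047 2.441
v -3.217 1.019 0.731
v -2.773 0.709 0.242
v -3.123 -0.359 1.689
v -2.566 0.861 0.441
v -2.488 1.045 0.697
v -2.555 1.223 0.961
v -2.753 1.361 1.178
v -3.042 1.431 1.308
v -3.367 1.42 1.323
v -3.661 1.328 1.221
v -3.868 1.176 1.022
v -3.946 0.993 0.765
v -3.879 0.814 0.502
v -3.682 0.676 0.284
v -3.392 0.606 0.155
v -3.068 0.618 0.14
v 0.17 -1.449 -1.464
v 0.489 -1.758 -1.805
v 0.93 -2.239 -0.957
v 0.61 -1.931 -0.616
v 0.677 -1.389 -1.693
v 1.118 -1.87 -0.845
v 0.567 -1.055 -1.447
v 1.008 -1.537 -0.599
v 0.225 -0.953 -1.211
v 0.665 -1.434 -0.363
v -0.15 -1.141 -1.123
v 0.291 -1.622 -0.275
v -0.338 -1.51 -1.235
v 0.103 -1.991 -0.387
v -0.228 -1.843 -1.481
v 0.213 -2.325 -0.633
v 0.115 -1.946 -1.717
v 0.555 -2.427 -0.869
v 2.479 0.727 2.864
v 2.943 0.893 2.259
v 4.025 1.919 3.371
v 3.561 1.753 3.976
v 2.709 1.15 2.25
v 3.791 2.176 3.362
v 2.43 1.322 2.363
v 3.512 2.348 3.475
v 2.16 1.377 2.574
v 3.242 2.403 3.686
v 1.954 1.303 2.843
v 3.036 2.329 3.955
v 1.851 1.115 3.117
v 2.933 2.141 4.229
v 1.873 0.85 3.34
v 2.955 1.876 4.452
v 2.015 0.561 3.469
v 3.097 1.587 4.581
v 2.249 0.304 3.478
v 3.331 1.33 4.59
v 2.528 0.132 3.365
v 3.61 1.158 4.477
v 2.798 0.077 3.154
v 3.88 1.103 4.266
v 3.004 0.151 2.885
v 4.086 1.177 3.997
v 3.107 0.339 2.611
v 4.189 1.365 3.723
v 3.085 0.604 2.388
v 4.167 1.63 3.5
f 2 1 5
f 2 5 3
f 3 5 6
f 3 6 4
f 5 1 7
f 5 7 6
f 6 7 8
f 6 8 4
f 7 1 9
f 7 9 8
f 8 9 10
f 8 10 4
f 9 1 11
f 9 11 10
f 10 11 12
f 10 12 4
f 11 1 13
f 11 13 12
f 12 13 14
f 12 14 4
f 13 1 15
f 13 15 14
f 14 15 16
f 14 16 4
f 15 1 17
f 15 17 16
f 16 17 18
f 16 18 4
f 17 1 19
f 17 19 18
f 18 19 20
f 18 20 4
f 19 1 21
f 19 21 20
f 20 21 22
f 20 22 4
f 21 1 23
f 21 23 22
f 22 23 24
f 22 24 4
f 23 1 25
f 23 25 24
f 24 25 26
f 24 26 4
f 25 1 27
f 25 27 26
f 26 27 28
f 26 28 4
f 27 1 2
f 27 2 28
f 28 2 3
f 28 3 4
f 30 29 32
f 30 32 31
f 32 29 33
f 32 33 31
f 33 29 34
f 33 34 31
f 34 29 35
f 34 35 31
f 35 29 36
f 35 36 31
f 36 29 37
f 36 37 31
f 37 29 38
f 37 38 31
f 38 29 39
f 38 39 31
f 39 29 40
f 39 40 31
f 40 29 41
f 40 41 31
f 41 29 42
f 41 42 31
f 42 29 43
f 42 43 31
f 43 29 44
f 43 44 31
f 44 29 30
f 44 30 31
f 46 45 49
f 46 49 47
f 47 49 50
f 47 50 48
f 49 45 51
f 49 51 50
f 50 51 52
f 50 52 48
f 51 45 53
f 51 53 52
f 52 53 54
f 52 54 48
f 53 45 55
f 53 55 54
f 54 55 56
f 54 56 48
f 55 45 57
f 55 57 56
f 56 57 58
f 56 58 48
f 57 45 59
f 57 59 58
f 58 59 60
f 58 60 48
f 59 45 61
f 59 61 60
f 60 61 62
f 60 62 48
f 61 45 46
f 61 46 62
f 62 46 47
f 62 47 48
f 64 63 67
f 64 67 65
f 65 67 68
f 65 68 66
f 67 63 69
f 67 69 68
f 68 69 70
f 68 70 66
f 69 63 71
f 69 71 70
f 70 71 72
f 70 72 66
f 71 63 73
f 71 73 72
f 72 73 74
f 72 74 66
f 73 63 75
f 73 75 74
f 74 75 76
f 74 76 66
f 75 63 77
f 75 77 76
f 76 77 78
f 76 78 66
f 77 63 79
f 77 79 78
f 78 79 80
f 78 80 66
f 79 63 81
f 79 81 80
f 80 81 82
f 80 82 66
f 81 63 83
f 81 83 82
f 82 83 84
f 82 84 66
f 83 63 85
f 83 85 84
f 84 85 86
f 84 86 66
f 85 63 87
f 85 87 86
f 86 87 88
f 86 88 66
f 87 63 89
f 87 89 88
f 88 89 90
f 88 90 66
f 89 63 91
f 89 91 90
f 90 91 92
f 90 92 66
f 91 63 64
f 91 64 92
f 92 64 65
f 92 65 66



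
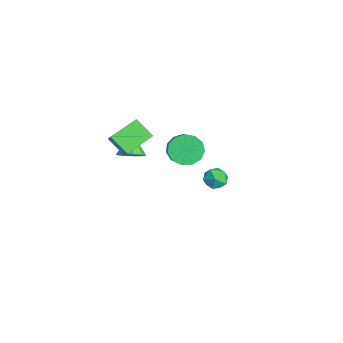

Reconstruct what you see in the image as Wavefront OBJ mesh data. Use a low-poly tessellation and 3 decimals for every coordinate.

v 0.788 -0.005 3.075
v 1.362 -0.352 2.293
v 2.746 -0.521 3.383
v 2.172 -0.175 4.165
v 1.427 0.225 2.3
v 2.811 0.056 3.391
v 1.289 0.728 2.553
v 2.672 0.559 3.644
v 0.992 0.999 2.972
v 2.375 0.83 4.063
v 0.63 0.951 3.423
v 2.014 0.782 4.514
v 0.319 0.599 3.764
v 1.702 0.43 4.855
v 0.156 0.055 3.886
v 1.54 -0.114 4.976
v 0.194 -0.508 3.75
v 1.578 -0.677 4.841
v 0.421 -0.911 3.4
v 1.805 -1.08 4.49
v 0.764 -1.027 2.946
v 2.148 -1.196 4.037
v 1.115 -0.819 2.534
v 2.499 -0.988 3.624
v -1.625 -3.934 2.692
v -1.009 -3.868 3.344
v -2.463 -2.313 3.32
v -1.847 -2.247 3.973
v -0.753 -3.133 1.787
v -0.137 -3.067 2.44
v -1.591 -1.512 2.416
v -0.975 -1.446 3.068
v -2.701 -2.464 0.146
v -2.252 -3.002 0.694
v -3.759 -2.196 1.274
v -2.048 -2.431 0.749
v -2.15 -1.875 0.522
v -2.51 -1.595 0.119
v -2.959 -1.721 -0.272
v -3.288 -2.195 -0.468
v -3.342 -2.795 -0.376
v -3.096 -3.239 -0.041
v -2.666 -3.321 0.382
v -4.593 3.001 -4.336
v -4.114 3.647 -3.998
v -3.746 2.053 -3.722
v -3.267 2.699 -3.384
v -4.079 2.562 -3.096
v -4.603 3.148 -3.476
v -3.257 2.552 -4.244
v -3.781 3.138 -4.624
v -3.288 3.37 -3.942
v -3.796 3.376 -3.232
v -4.064 2.324 -4.488
v -4.572 2.33 -3.778
f 2 1 5
f 2 5 3
f 3 5 6
f 3 6 4
f 5 1 7
f 5 7 6
f 6 7 8
f 6 8 4
f 7 1 9
f 7 9 8
f 8 9 10
f 8 10 4
f 9 1 11
f 9 11 10
f 10 11 12
f 10 12 4
f 11 1 13
f 11 13 12
f 12 13 14
f 12 14 4
f 13 1 15
f 13 15 14
f 14 15 16
f 14 16 4
f 15 1 17
f 15 17 16
f 16 17 18
f 16 18 4
f 17 1 19
f 17 19 18
f 18 19 20
f 18 20 4
f 19 1 21
f 19 21 20
f 20 21 22
f 20 22 4
f 21 1 23
f 21 23 22
f 22 23 24
f 22 24 4
f 23 1 2
f 23 2 24
f 24 2 3
f 24 3 4
f 26 28 25
f 29 26 25
f 25 28 27
f 27 29 25
f 26 32 28
f 30 26 29
f 30 32 26
f 28 32 27
f 31 29 27
f 27 32 31
f 31 30 29
f 32 30 31
f 34 33 36
f 34 36 35
f 36 33 37
f 36 37 35
f 37 33 38
f 37 38 35
f 38 33 39
f 38 39 35
f 39 33 40
f 39 40 35
f 40 33 41
f 40 41 35
f 41 33 42
f 41 42 35
f 42 33 43
f 42 43 35
f 43 33 34
f 43 34 35
f 44 55 49
f 44 49 45
f 44 45 51
f 44 51 54
f 44 54 55
f 45 49 53
f 49 55 48
f 55 54 46
f 54 51 50
f 51 45 52
f 47 53 48
f 47 48 46
f 47 46 50
f 47 50 52
f 47 52 53
f 48 53 49
f 46 48 55
f 50 46 54
f 52 50 51
f 53 52 45



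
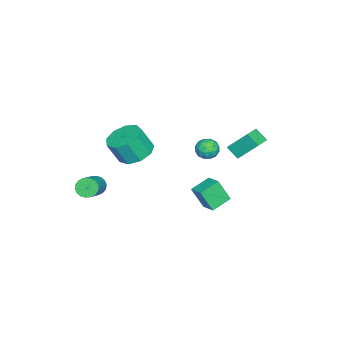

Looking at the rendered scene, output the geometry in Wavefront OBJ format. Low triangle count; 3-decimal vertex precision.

v -2.074 2.583 2.168
v -2.173 3.588 3.317
v -1.879 3.221 1.626
v -1.978 4.226 2.775
v -1.102 2.454 2.365
v -1.201 3.459 3.514
v -0.907 3.092 1.823
v -1.006 4.097 2.972
v -1.51 2.047 -1.643
v -1.425 1.417 -0.43
v -0.933 2.755 -1.316
v -0.848 2.124 -0.103
v -0.572 1.456 -2.017
v -0.487 0.825 -0.804
v 0.005 2.163 -1.69
v 0.09 1.533 -0.477
v 0.408 -1.728 1.916
v 1.073 -2.334 1.502
v 1.356 -2.877 2.749
v 0.692 -2.272 3.164
v 1.371 -1.755 1.686
v 1.654 -2.298 2.934
v 1.218 -1.163 1.978
v 1.502 -1.706 3.226
v 0.687 -0.836 2.241
v 0.97 -1.379 3.489
v 0.025 -0.927 2.352
v 0.309 -1.47 3.6
v -0.457 -1.392 2.259
v -0.174 -1.935 3.507
v -0.535 -2.016 2.005
v -0.252 -2.559 3.253
v -0.171 -2.504 1.71
v 0.112 -3.047 2.958
v 0.464 -2.63 1.511
v 0.747 -3.173 2.759
v 1.542 -3.487 -0.26
v 1.809 -3.911 -0.571
v 3.324 -3.678 0.409
v 3.058 -3.253 0.72
v 1.865 -3.695 -0.709
v 3.38 -3.461 0.272
v 1.856 -3.437 -0.757
v 3.372 -3.203 0.223
v 1.786 -3.189 -0.708
v 3.301 -2.955 0.273
v 1.667 -3 -0.569
v 3.182 -2.766 0.412
v 1.524 -2.907 -0.37
v 3.039 -2.674 0.611
v 1.384 -2.93 -0.149
v 2.899 -2.696 0.832
v 1.276 -3.062 0.051
v 2.791 -2.829 1.031
v 1.22 -3.279 0.188
v 2.735 -3.045 1.169
v 1.228 -3.537 0.237
v 2.744 -3.303 1.217
v 1.299 -3.785 0.187
v 2.814 -3.551 1.168
v 1.418 -3.974 0.048
v 2.933 -3.74 1.029
v 1.561 -4.066 -0.151
v 3.076 -3.833 0.83
v 1.701 -4.044 -0.372
v 3.216 -3.81 0.609
v -3.845 0.94 0.557
v -3.23 1.181 0.382
v -3.63 -0.001 0.018
v -3.015 0.24 -0.157
v -3.148 0.084 0.495
v -3.281 0.666 0.828
v -3.579 0.514 -0.428
v -3.712 1.096 -0.095
v -3.066 0.918 -0.227
v -2.799 0.652 0.344
v -4.061 0.528 0.056
v -3.794 0.262 0.627
v -3.557 1.143 0.517
v -3.303 0.037 -0.117
v -3.381 -0.055 0.266
v -3.02 0.087 0.163
v -3.587 0.84 0.779
v -3.225 0.982 0.676
v -3.176 0.337 0.742
v -3.635 0.198 -0.276
v -3.273 0.34 -0.379
v -3.84 1.093 0.237
v -3.479 1.235 0.134
v -3.684 0.843 -0.342
v -3.099 1.13 0.056
v -2.972 0.577 -0.261
v -3.304 0.738 -0.42
v -3.382 1.08 -0.224
v -2.942 0.974 0.391
v -2.815 0.421 0.074
v -2.893 0.329 0.458
v -2.972 0.671 0.654
v -2.845 0.82 0.034
v -4.045 0.759 0.326
v -3.918 0.206 0.009
v -3.888 0.509 -0.254
v -3.967 0.851 -0.058
v -3.888 0.603 0.661
v -3.761 0.05 0.344
v -3.478 0.1 0.624
v -3.556 0.442 0.82
v -4.015 0.36 0.366
f 2 4 1
f 5 2 1
f 1 4 3
f 3 5 1
f 2 8 4
f 6 2 5
f 6 8 2
f 4 8 3
f 7 5 3
f 3 8 7
f 7 6 5
f 8 6 7
f 10 12 9
f 13 10 9
f 9 12 11
f 11 13 9
f 10 16 12
f 14 10 13
f 14 16 10
f 12 16 11
f 15 13 11
f 11 16 15
f 15 14 13
f 16 14 15
f 18 17 21
f 18 21 19
f 19 21 22
f 19 22 20
f 21 17 23
f 21 23 22
f 22 23 24
f 22 24 20
f 23 17 25
f 23 25 24
f 24 25 26
f 24 26 20
f 25 17 27
f 25 27 26
f 26 27 28
f 26 28 20
f 27 17 29
f 27 29 28
f 28 29 30
f 28 30 20
f 29 17 31
f 29 31 30
f 30 31 32
f 30 32 20
f 31 17 33
f 31 33 32
f 32 33 34
f 32 34 20
f 33 17 35
f 33 35 34
f 34 35 36
f 34 36 20
f 35 17 18
f 35 18 36
f 36 18 19
f 36 19 20
f 38 37 41
f 38 41 39
f 39 41 42
f 39 42 40
f 41 37 43
f 41 43 42
f 42 43 44
f 42 44 40
f 43 37 45
f 43 45 44
f 44 45 46
f 44 46 40
f 45 37 47
f 45 47 46
f 46 47 48
f 46 48 40
f 47 37 49
f 47 49 48
f 48 49 50
f 48 50 40
f 49 37 51
f 49 51 50
f 50 51 52
f 50 52 40
f 51 37 53
f 51 53 52
f 52 53 54
f 52 54 40
f 53 37 55
f 53 55 54
f 54 55 56
f 54 56 40
f 55 37 57
f 55 57 56
f 56 57 58
f 56 58 40
f 57 37 59
f 57 59 58
f 58 59 60
f 58 60 40
f 59 37 61
f 59 61 60
f 60 61 62
f 60 62 40
f 61 37 63
f 61 63 62
f 62 63 64
f 62 64 40
f 63 37 65
f 63 65 64
f 64 65 66
f 64 66 40
f 65 37 38
f 65 38 66
f 66 38 39
f 66 39 40
f 67 104 83
f 104 78 107
f 83 107 72
f 104 107 83
f 67 83 79
f 83 72 84
f 79 84 68
f 83 84 79
f 67 79 88
f 79 68 89
f 88 89 74
f 79 89 88
f 67 88 100
f 88 74 103
f 100 103 77
f 88 103 100
f 67 100 104
f 100 77 108
f 104 108 78
f 100 108 104
f 68 84 95
f 84 72 98
f 95 98 76
f 84 98 95
f 72 107 85
f 107 78 106
f 85 106 71
f 107 106 85
f 78 108 105
f 108 77 101
f 105 101 69
f 108 101 105
f 77 103 102
f 103 74 90
f 102 90 73
f 103 90 102
f 74 89 94
f 89 68 91
f 94 91 75
f 89 91 94
f 70 96 82
f 96 76 97
f 82 97 71
f 96 97 82
f 70 82 80
f 82 71 81
f 80 81 69
f 82 81 80
f 70 80 87
f 80 69 86
f 87 86 73
f 80 86 87
f 70 87 92
f 87 73 93
f 92 93 75
f 87 93 92
f 70 92 96
f 92 75 99
f 96 99 76
f 92 99 96
f 71 97 85
f 97 76 98
f 85 98 72
f 97 98 85
f 69 81 105
f 81 71 106
f 105 106 78
f 81 106 105
f 73 86 102
f 86 69 101
f 102 101 77
f 86 101 102
f 75 93 94
f 93 73 90
f 94 90 74
f 93 90 94
f 76 99 95
f 99 75 91
f 95 91 68
f 99 91 95



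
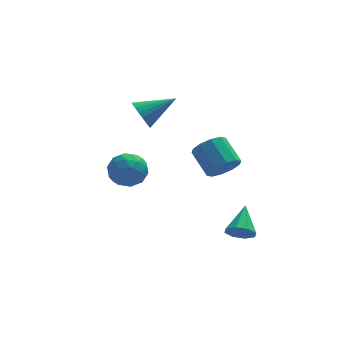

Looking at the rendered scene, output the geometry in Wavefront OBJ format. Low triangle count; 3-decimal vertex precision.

v -1.807 2.43 3.106
v -1.366 2.183 2.267
v 0.147 2.63 4.074
v -1.391 2.589 2.233
v -1.488 2.967 2.351
v -1.64 3.252 2.599
v -1.821 3.395 2.935
v -1.999 3.372 3.3
v -2.145 3.185 3.632
v -2.232 2.868 3.873
v -2.245 2.476 3.982
v -2.183 2.075 3.939
v -2.056 1.736 3.752
v -1.886 1.517 3.453
v -1.702 1.456 3.095
v -1.537 1.563 2.738
v -1.418 1.821 2.445
v 2.801 2.488 -1.718
v 3.41 3.14 -2.309
v 2.847 4.604 -1.272
v 2.239 3.952 -0.682
v 2.812 3.109 -2.59
v 2.249 4.573 -1.553
v 2.21 2.841 -2.537
v 1.647 4.305 -1.5
v 1.833 2.438 -2.172
v 1.271 3.902 -1.135
v 1.827 2.054 -1.634
v 1.265 3.518 -0.597
v 2.193 1.836 -1.128
v 1.63 3.3 -0.091
v 2.791 1.867 -0.847
v 2.228 3.331 0.19
v 3.393 2.135 -0.9
v 2.83 3.599 0.137
v 3.769 2.538 -1.265
v 3.207 4.002 -0.228
v 3.775 2.922 -1.803
v 3.213 4.386 -0.766
v 2.802 -1.622 -4.191
v 3.592 -1.672 -4.598
v 3.438 -0.038 -3.149
v 3.151 -1.275 -4.932
v 2.505 -1.081 -4.832
v 2.033 -1.204 -4.357
v 2.012 -1.572 -3.784
v 2.453 -1.969 -3.449
v 3.098 -2.163 -3.549
v 3.57 -2.04 -4.025
v -3.013 0.739 -0.207
v -1.998 0.327 0.194
v -3.942 -0.507 0.866
v -2.927 -0.919 1.267
v -3.282 0.152 1.567
v -2.708 0.922 0.904
v -3.232 -1.102 0.156
v -2.658 -0.332 -0.507
v -2.133 -0.81 0.418
v -2.164 -0.036 1.291
v -3.776 -0.144 -0.231
v -3.807 0.63 0.642
v -2.424 0.642 -0.101
v -3.516 -0.822 1.161
v -3.725 -0.193 1.337
v -3.128 -0.435 1.573
v -2.842 0.992 0.317
v -2.244 0.75 0.552
v -2.999 0.647 1.36
v -3.696 -0.93 0.508
v -3.098 -1.172 0.743
v -2.812 0.255 -0.513
v -2.215 0.013 -0.277
v -2.941 -0.827 -0.3
v -1.906 -0.268 0.267
v -2.452 -1 0.898
v -2.632 -1.108 0.244
v -2.295 -0.655 -0.145
v -1.925 0.187 0.78
v -2.47 -0.545 1.411
v -2.679 0.084 1.587
v -2.342 0.537 1.197
v -2.004 -0.481 0.912
v -3.47 0.365 -0.351
v -4.015 -0.367 0.28
v -3.598 -0.717 -0.137
v -3.261 -0.264 -0.527
v -3.488 0.82 0.162
v -4.034 0.088 0.793
v -3.645 0.475 1.205
v -3.308 0.928 0.816
v -3.936 0.301 0.148
f 2 1 4
f 2 4 3
f 4 1 5
f 4 5 3
f 5 1 6
f 5 6 3
f 6 1 7
f 6 7 3
f 7 1 8
f 7 8 3
f 8 1 9
f 8 9 3
f 9 1 10
f 9 10 3
f 10 1 11
f 10 11 3
f 11 1 12
f 11 12 3
f 12 1 13
f 12 13 3
f 13 1 14
f 13 14 3
f 14 1 15
f 14 15 3
f 15 1 16
f 15 16 3
f 16 1 17
f 16 17 3
f 17 1 2
f 17 2 3
f 19 18 22
f 19 22 20
f 20 22 23
f 20 23 21
f 22 18 24
f 22 24 23
f 23 24 25
f 23 25 21
f 24 18 26
f 24 26 25
f 25 26 27
f 25 27 21
f 26 18 28
f 26 28 27
f 27 28 29
f 27 29 21
f 28 18 30
f 28 30 29
f 29 30 31
f 29 31 21
f 30 18 32
f 30 32 31
f 31 32 33
f 31 33 21
f 32 18 34
f 32 34 33
f 33 34 35
f 33 35 21
f 34 18 36
f 34 36 35
f 35 36 37
f 35 37 21
f 36 18 38
f 36 38 37
f 37 38 39
f 37 39 21
f 38 18 19
f 38 19 39
f 39 19 20
f 39 20 21
f 41 40 43
f 41 43 42
f 43 40 44
f 43 44 42
f 44 40 45
f 44 45 42
f 45 40 46
f 45 46 42
f 46 40 47
f 46 47 42
f 47 40 48
f 47 48 42
f 48 40 49
f 48 49 42
f 49 40 41
f 49 41 42
f 50 87 66
f 87 61 90
f 66 90 55
f 87 90 66
f 50 66 62
f 66 55 67
f 62 67 51
f 66 67 62
f 50 62 71
f 62 51 72
f 71 72 57
f 62 72 71
f 50 71 83
f 71 57 86
f 83 86 60
f 71 86 83
f 50 83 87
f 83 60 91
f 87 91 61
f 83 91 87
f 51 67 78
f 67 55 81
f 78 81 59
f 67 81 78
f 55 90 68
f 90 61 89
f 68 89 54
f 90 89 68
f 61 91 88
f 91 60 84
f 88 84 52
f 91 84 88
f 60 86 85
f 86 57 73
f 85 73 56
f 86 73 85
f 57 72 77
f 72 51 74
f 77 74 58
f 72 74 77
f 53 79 65
f 79 59 80
f 65 80 54
f 79 80 65
f 53 65 63
f 65 54 64
f 63 64 52
f 65 64 63
f 53 63 70
f 63 52 69
f 70 69 56
f 63 69 70
f 53 70 75
f 70 56 76
f 75 76 58
f 70 76 75
f 53 75 79
f 75 58 82
f 79 82 59
f 75 82 79
f 54 80 68
f 80 59 81
f 68 81 55
f 80 81 68
f 52 64 88
f 64 54 89
f 88 89 61
f 64 89 88
f 56 69 85
f 69 52 84
f 85 84 60
f 69 84 85
f 58 76 77
f 76 56 73
f 77 73 57
f 76 73 77
f 59 82 78
f 82 58 74
f 78 74 51
f 82 74 78



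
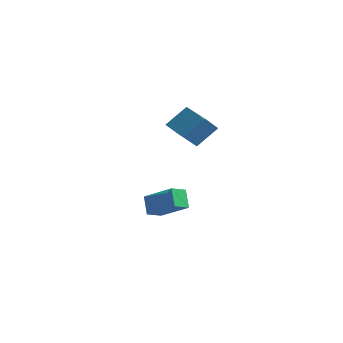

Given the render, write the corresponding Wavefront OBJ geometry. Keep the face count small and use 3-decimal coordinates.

v -1.192 0.094 2.908
v -1.396 -0.688 3.713
v -0.63 1.117 4.046
v -0.834 0.336 4.85
v 0.734 -0.676 2.65
v 0.53 -1.457 3.454
v 1.296 0.348 3.787
v 1.092 -0.434 4.592
v -4.252 0.773 -2.615
v -2.387 0.92 -1.576
v -4.128 1.791 -2.983
v -2.263 1.939 -1.945
v -3.637 0.321 -3.655
v -1.772 0.469 -2.617
v -3.513 1.34 -4.024
v -1.648 1.487 -2.985
f 2 4 1
f 5 2 1
f 1 4 3
f 3 5 1
f 2 8 4
f 6 2 5
f 6 8 2
f 4 8 3
f 7 5 3
f 3 8 7
f 7 6 5
f 8 6 7
f 10 12 9
f 13 10 9
f 9 12 11
f 11 13 9
f 10 16 12
f 14 10 13
f 14 16 10
f 12 16 11
f 15 13 11
f 11 16 15
f 15 14 13
f 16 14 15



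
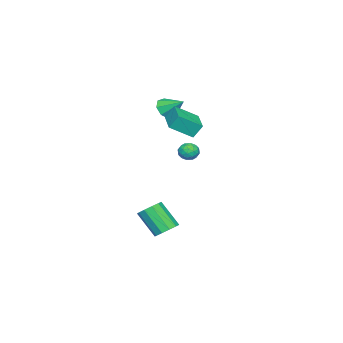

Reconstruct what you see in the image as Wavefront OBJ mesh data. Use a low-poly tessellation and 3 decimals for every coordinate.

v -1.794 0.661 3.624
v -2.045 1.094 4.42
v -2.548 1.706 2.817
v -2.799 2.139 3.613
v -0.381 1.621 3.547
v -0.632 2.054 4.343
v -1.135 2.666 2.74
v -1.386 3.099 3.536
v -3.797 -0.281 3.405
v -3.422 0.057 2.837
v -3.643 0.841 4.175
v -3.995 0.152 2.813
v -4.452 -0.007 3.136
v -4.526 -0.326 3.616
v -4.172 -0.619 3.973
v -3.599 -0.715 3.997
v -3.142 -0.556 3.675
v -3.068 -0.237 3.194
v -2.61 2.109 1.508
v -2.264 2.354 1.041
v -2.536 1.186 1.079
v -2.19 1.431 0.612
v -1.952 1.394 1.195
v -1.997 1.965 1.46
v -2.803 1.575 0.66
v -2.848 2.146 0.925
v -2.383 2.024 0.517
v -1.857 1.912 0.847
v -2.943 1.628 1.273
v -2.417 1.516 1.603
v -2.443 2.313 1.313
v -2.357 1.227 0.807
v -2.217 1.206 1.15
v -2.014 1.35 0.875
v -2.287 2.084 1.559
v -2.083 2.228 1.284
v -1.9 1.663 1.374
v -2.717 1.312 0.836
v -2.513 1.456 0.561
v -2.786 2.19 1.245
v -2.583 2.334 0.97
v -2.9 1.877 0.746
v -2.31 2.263 0.73
v -2.267 1.72 0.477
v -2.627 1.805 0.506
v -2.653 2.14 0.662
v -2.001 2.197 0.924
v -1.958 1.654 0.671
v -1.818 1.633 1.014
v -1.844 1.968 1.17
v -2.071 2.003 0.616
v -2.842 1.886 1.449
v -2.799 1.343 1.196
v -2.956 1.572 0.95
v -2.982 1.907 1.106
v -2.533 1.82 1.643
v -2.49 1.277 1.39
v -2.147 1.4 1.458
v -2.173 1.735 1.614
v -2.729 1.537 1.504
v -0.312 1.537 -4.079
v 0.425 1.621 -3.916
v 0.25 0.468 -2.519
v -0.488 0.383 -2.681
v 0.186 1.947 -3.677
v 0.011 0.794 -2.28
v -0.244 2.116 -3.592
v -0.419 0.963 -2.195
v -0.7 2.064 -3.692
v -0.875 0.911 -2.295
v -1.008 1.81 -3.94
v -1.183 0.657 -2.543
v -1.05 1.452 -4.241
v -1.225 0.299 -2.844
v -0.811 1.126 -4.48
v -0.986 -0.027 -3.083
v -0.381 0.957 -4.565
v -0.556 -0.196 -3.168
v 0.075 1.009 -4.465
v -0.1 -0.144 -3.068
v 0.383 1.263 -4.217
v 0.208 0.11 -2.82
f 2 4 1
f 5 2 1
f 1 4 3
f 3 5 1
f 2 8 4
f 6 2 5
f 6 8 2
f 4 8 3
f 7 5 3
f 3 8 7
f 7 6 5
f 8 6 7
f 10 9 12
f 10 12 11
f 12 9 13
f 12 13 11
f 13 9 14
f 13 14 11
f 14 9 15
f 14 15 11
f 15 9 16
f 15 16 11
f 16 9 17
f 16 17 11
f 17 9 18
f 17 18 11
f 18 9 10
f 18 10 11
f 19 56 35
f 56 30 59
f 35 59 24
f 56 59 35
f 19 35 31
f 35 24 36
f 31 36 20
f 35 36 31
f 19 31 40
f 31 20 41
f 40 41 26
f 31 41 40
f 19 40 52
f 40 26 55
f 52 55 29
f 40 55 52
f 19 52 56
f 52 29 60
f 56 60 30
f 52 60 56
f 20 36 47
f 36 24 50
f 47 50 28
f 36 50 47
f 24 59 37
f 59 30 58
f 37 58 23
f 59 58 37
f 30 60 57
f 60 29 53
f 57 53 21
f 60 53 57
f 29 55 54
f 55 26 42
f 54 42 25
f 55 42 54
f 26 41 46
f 41 20 43
f 46 43 27
f 41 43 46
f 22 48 34
f 48 28 49
f 34 49 23
f 48 49 34
f 22 34 32
f 34 23 33
f 32 33 21
f 34 33 32
f 22 32 39
f 32 21 38
f 39 38 25
f 32 38 39
f 22 39 44
f 39 25 45
f 44 45 27
f 39 45 44
f 22 44 48
f 44 27 51
f 48 51 28
f 44 51 48
f 23 49 37
f 49 28 50
f 37 50 24
f 49 50 37
f 21 33 57
f 33 23 58
f 57 58 30
f 33 58 57
f 25 38 54
f 38 21 53
f 54 53 29
f 38 53 54
f 27 45 46
f 45 25 42
f 46 42 26
f 45 42 46
f 28 51 47
f 51 27 43
f 47 43 20
f 51 43 47
f 62 61 65
f 62 65 63
f 63 65 66
f 63 66 64
f 65 61 67
f 65 67 66
f 66 67 68
f 66 68 64
f 67 61 69
f 67 69 68
f 68 69 70
f 68 70 64
f 69 61 71
f 69 71 70
f 70 71 72
f 70 72 64
f 71 61 73
f 71 73 72
f 72 73 74
f 72 74 64
f 73 61 75
f 73 75 74
f 74 75 76
f 74 76 64
f 75 61 77
f 75 77 76
f 76 77 78
f 76 78 64
f 77 61 79
f 77 79 78
f 78 79 80
f 78 80 64
f 79 61 81
f 79 81 80
f 80 81 82
f 80 82 64
f 81 61 62
f 81 62 82
f 82 62 63
f 82 63 64



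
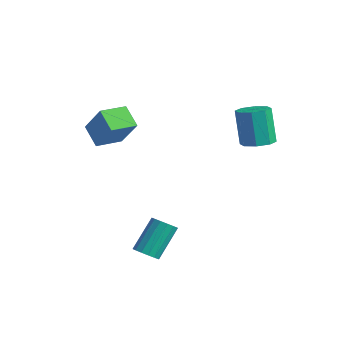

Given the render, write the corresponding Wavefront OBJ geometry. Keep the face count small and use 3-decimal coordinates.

v 0.979 -4.024 -4.479
v 1.708 -4.023 -4.355
v 1.431 -2.635 -2.736
v 0.701 -2.636 -2.861
v 1.65 -3.741 -4.607
v 1.373 -2.353 -2.989
v 1.413 -3.534 -4.825
v 1.135 -2.146 -3.207
v 1.059 -3.459 -4.95
v 0.781 -2.071 -3.332
v 0.683 -3.535 -4.949
v 0.406 -2.147 -3.331
v 0.387 -3.742 -4.822
v 0.109 -2.354 -3.204
v 0.249 -4.025 -4.604
v -0.028 -2.637 -2.985
v 0.307 -4.307 -4.351
v 0.03 -2.919 -2.733
v 0.545 -4.514 -4.133
v 0.267 -3.126 -2.515
v 0.899 -4.589 -4.008
v 0.621 -3.201 -2.39
v 1.274 -4.513 -4.009
v 0.997 -3.125 -2.391
v 1.571 -4.306 -4.136
v 1.293 -2.918 -2.518
v 1.208 2.916 1.273
v 2.105 2.948 1.552
v 1.449 3.116 3.645
v 0.552 3.084 3.367
v 1.836 3.601 1.415
v 1.18 3.769 3.508
v 1.199 3.853 1.195
v 0.542 4.021 3.289
v 0.567 3.556 1.021
v -0.089 3.723 3.114
v 0.311 2.884 0.995
v -0.345 3.052 3.088
v 0.58 2.231 1.132
v -0.076 2.399 3.225
v 1.218 1.979 1.351
v 0.561 2.147 3.445
v 1.849 2.277 1.526
v 1.193 2.444 3.619
v -3.91 -3.567 0.921
v -5.07 -3.436 1.78
v -3.837 -2.015 0.783
v -4.998 -1.884 1.642
v -2.642 -3.476 2.618
v -3.803 -3.345 3.477
v -2.57 -1.924 2.48
v -3.73 -1.793 3.339
f 2 1 5
f 2 5 3
f 3 5 6
f 3 6 4
f 5 1 7
f 5 7 6
f 6 7 8
f 6 8 4
f 7 1 9
f 7 9 8
f 8 9 10
f 8 10 4
f 9 1 11
f 9 11 10
f 10 11 12
f 10 12 4
f 11 1 13
f 11 13 12
f 12 13 14
f 12 14 4
f 13 1 15
f 13 15 14
f 14 15 16
f 14 16 4
f 15 1 17
f 15 17 16
f 16 17 18
f 16 18 4
f 17 1 19
f 17 19 18
f 18 19 20
f 18 20 4
f 19 1 21
f 19 21 20
f 20 21 22
f 20 22 4
f 21 1 23
f 21 23 22
f 22 23 24
f 22 24 4
f 23 1 25
f 23 25 24
f 24 25 26
f 24 26 4
f 25 1 2
f 25 2 26
f 26 2 3
f 26 3 4
f 28 27 31
f 28 31 29
f 29 31 32
f 29 32 30
f 31 27 33
f 31 33 32
f 32 33 34
f 32 34 30
f 33 27 35
f 33 35 34
f 34 35 36
f 34 36 30
f 35 27 37
f 35 37 36
f 36 37 38
f 36 38 30
f 37 27 39
f 37 39 38
f 38 39 40
f 38 40 30
f 39 27 41
f 39 41 40
f 40 41 42
f 40 42 30
f 41 27 43
f 41 43 42
f 42 43 44
f 42 44 30
f 43 27 28
f 43 28 44
f 44 28 29
f 44 29 30
f 46 48 45
f 49 46 45
f 45 48 47
f 47 49 45
f 46 52 48
f 50 46 49
f 50 52 46
f 48 52 47
f 51 49 47
f 47 52 51
f 51 50 49
f 52 50 51

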